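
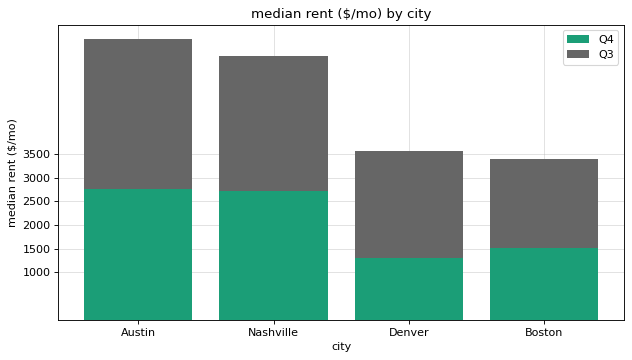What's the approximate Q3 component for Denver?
Q3 top ≈ 3500, bottom ≈ 1500; segment ≈ 2000.

≈ 2000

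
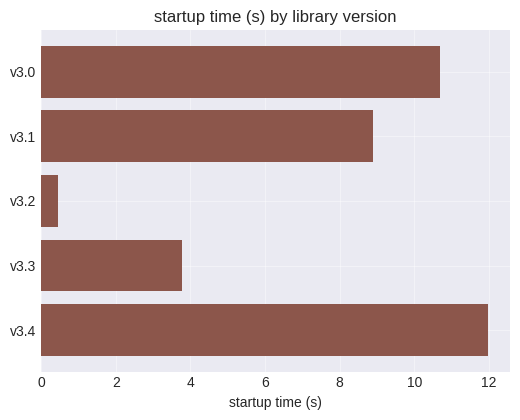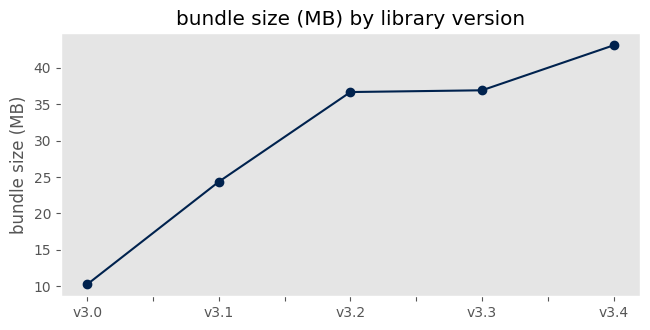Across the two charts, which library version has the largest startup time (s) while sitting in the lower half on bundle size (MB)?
v3.0

Chart 2 median bundle size (MB) ≈ 35; below-median library versions: v3.0, v3.1. Among those, v3.0 has the highest startup time (s) (≈ 10).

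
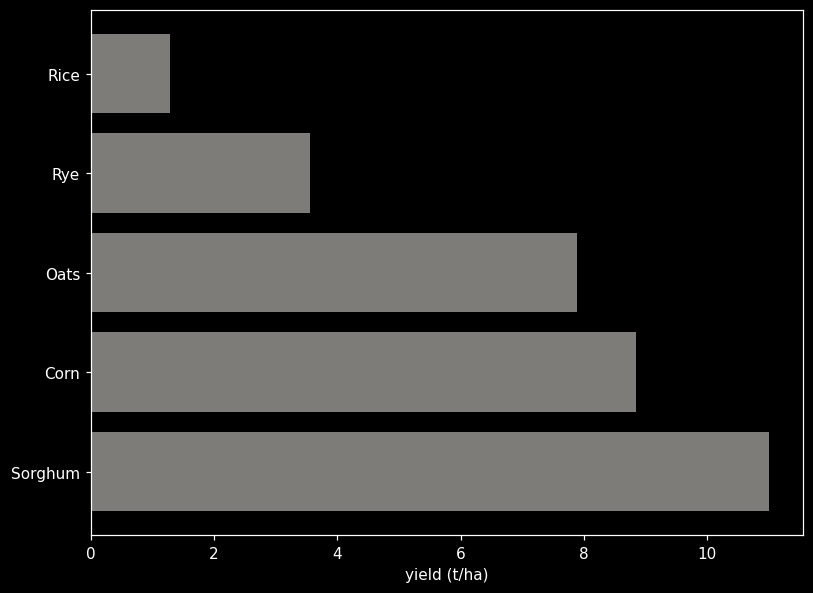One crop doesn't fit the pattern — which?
Rice

Rice ≈ 1; the rest sit between ≈ 4 and ≈ 11.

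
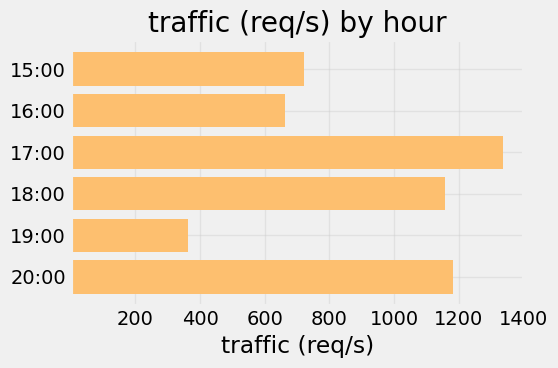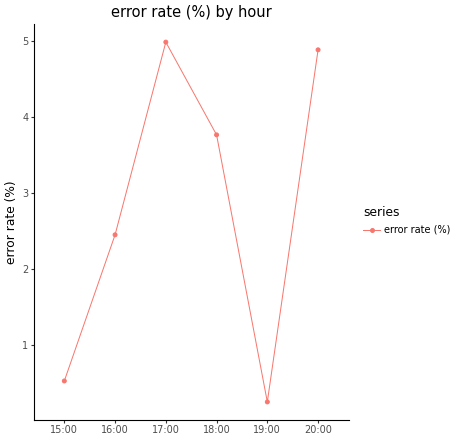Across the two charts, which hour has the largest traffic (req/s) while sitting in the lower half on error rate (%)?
Chart 2 median error rate (%) ≈ 3; below-median hours: 15:00, 16:00, 19:00. Among those, 15:00 has the highest traffic (req/s) (≈ 800).

15:00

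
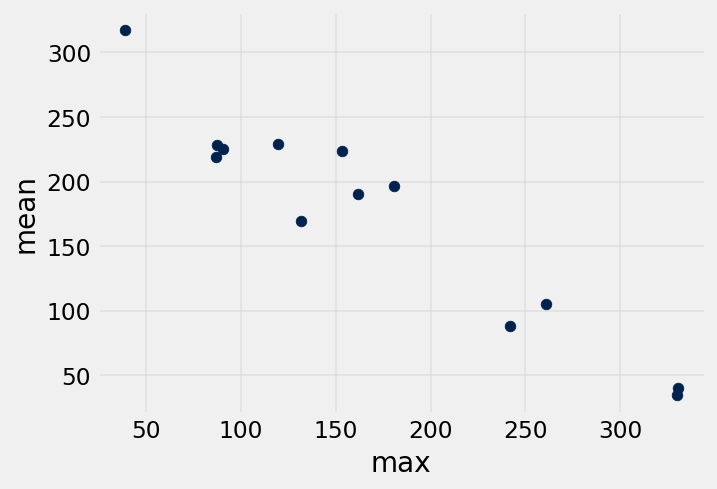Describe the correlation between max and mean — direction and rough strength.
negative, strong

Points are negatively correlated; strong (|r| ≈ 1.0).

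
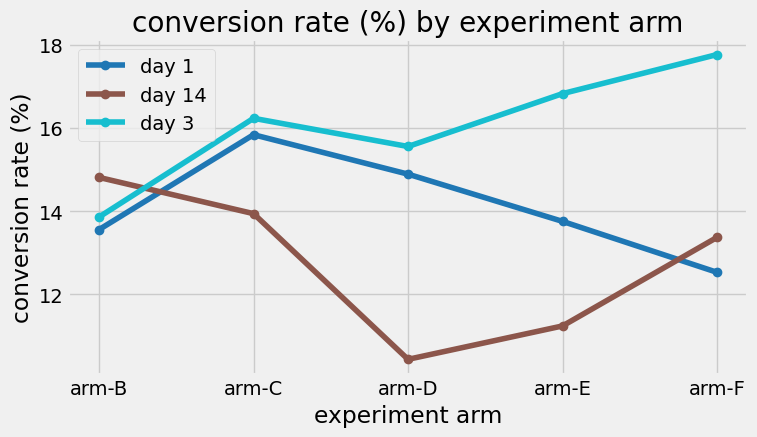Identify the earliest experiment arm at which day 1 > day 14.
arm-C

arm-B: day 1 ≈ 14 vs day 14 ≈ 15 (not yet); arm-C: day 1 ≈ 16 vs day 14 ≈ 14 (first crossover).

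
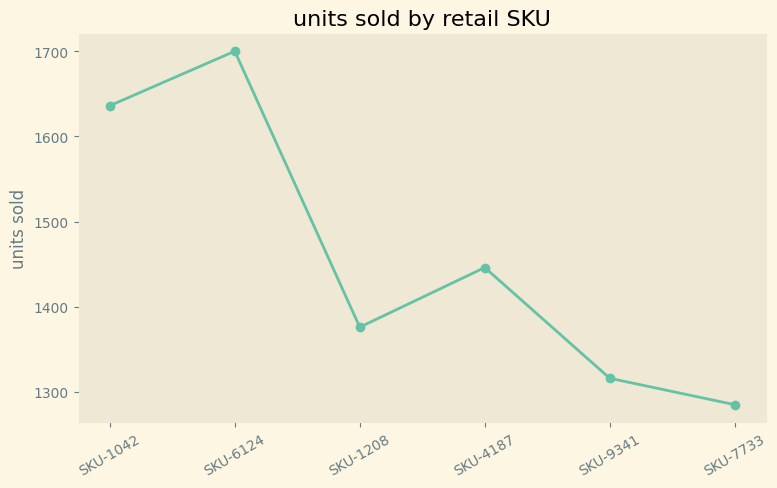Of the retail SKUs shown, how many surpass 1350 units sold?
Above 1350: SKU-1042, SKU-6124, SKU-1208, SKU-4187.

4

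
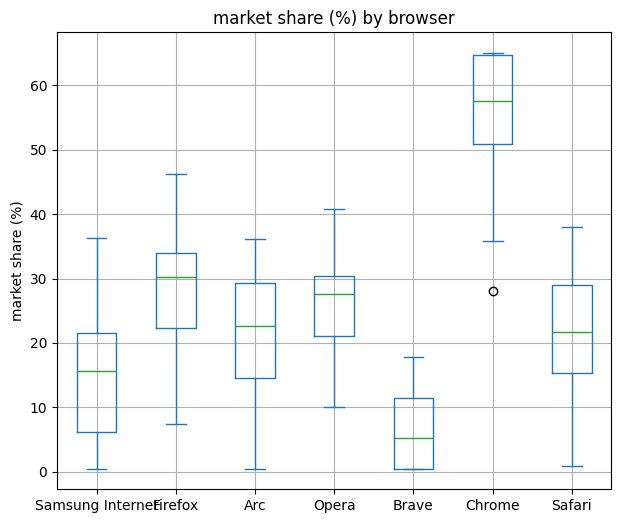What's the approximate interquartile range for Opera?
Q3 ≈ 30, Q1 ≈ 20; IQR ≈ 10.

≈ 10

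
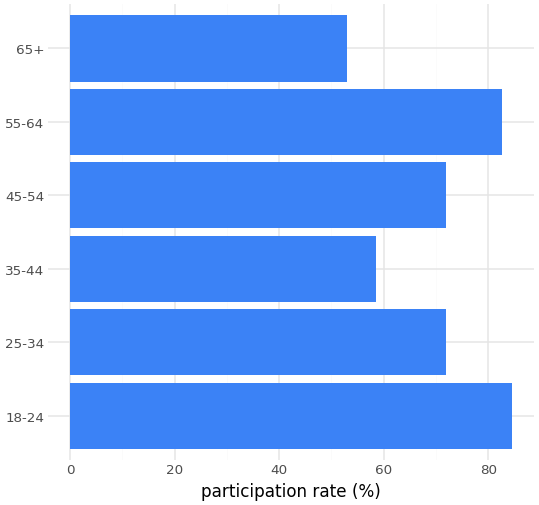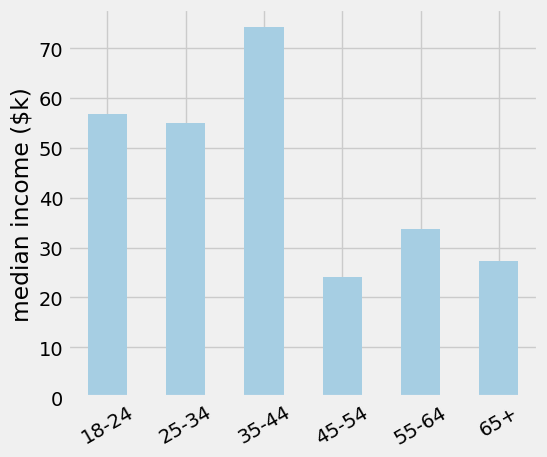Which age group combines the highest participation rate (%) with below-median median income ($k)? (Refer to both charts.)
55-64

Chart 2 median median income ($k) ≈ 40; below-median age groups: 45-54, 55-64, 65+. Among those, 55-64 has the highest participation rate (%) (≈ 80).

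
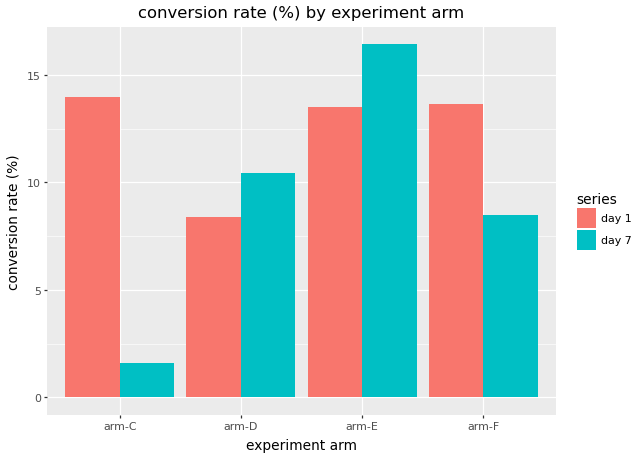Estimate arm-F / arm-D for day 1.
arm-F ≈ 14, arm-D ≈ 8; 14/8 ≈ 1.75.

≈ 1.75×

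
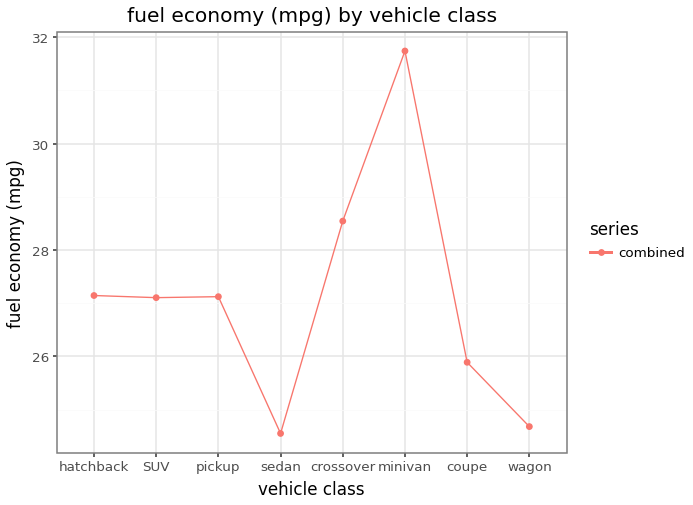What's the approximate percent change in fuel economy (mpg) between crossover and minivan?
crossover ≈ 29, minivan ≈ 32; (32 − 29) / 29 ≈ +10.3%.

≈ +10.3%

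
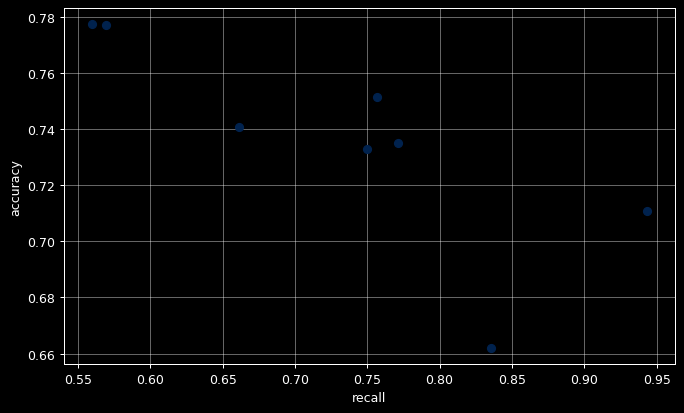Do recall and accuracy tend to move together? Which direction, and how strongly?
Points are negatively correlated; strong (|r| ≈ 0.8).

negative, strong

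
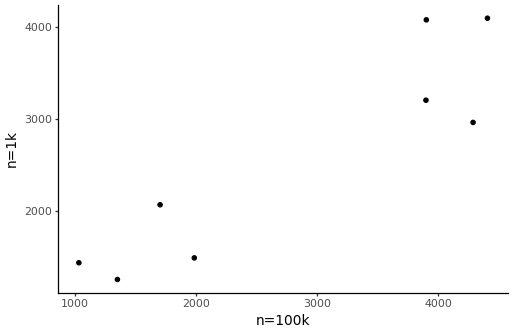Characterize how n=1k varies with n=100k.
positive, strong

Points are positively correlated; strong (|r| ≈ 0.9).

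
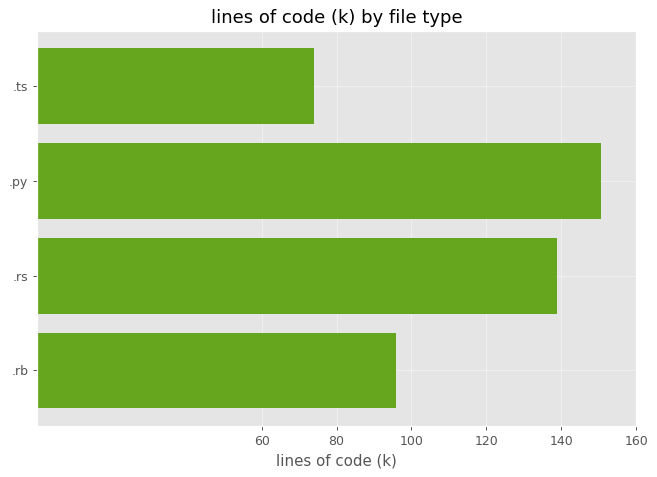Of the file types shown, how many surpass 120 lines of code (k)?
2

Above 120: .py, .rs.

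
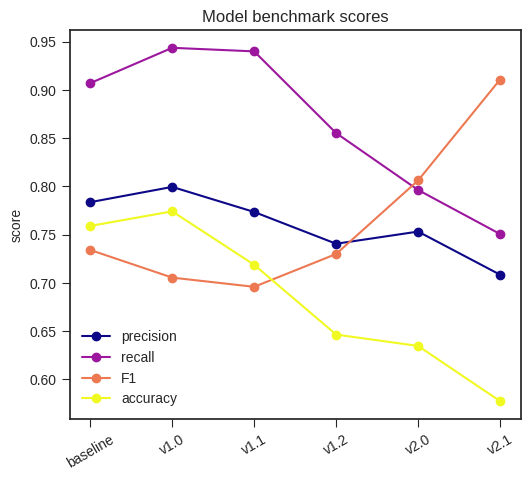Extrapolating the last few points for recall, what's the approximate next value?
≈ 0.7

Last three: 0.85, 0.80, 0.75 → slope ≈ -0.05/step → next ≈ 0.7.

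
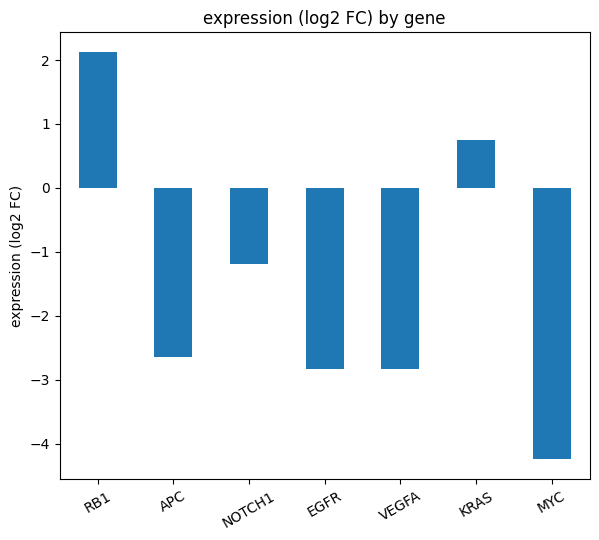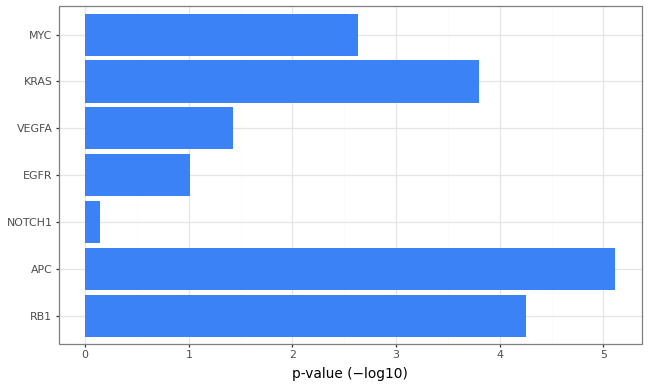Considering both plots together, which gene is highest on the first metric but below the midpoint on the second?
Chart 2 median p-value (−log10) ≈ 2.5; below-median genes: NOTCH1, EGFR, VEGFA. Among those, NOTCH1 has the highest expression (log2 FC) (≈ -1.2).

NOTCH1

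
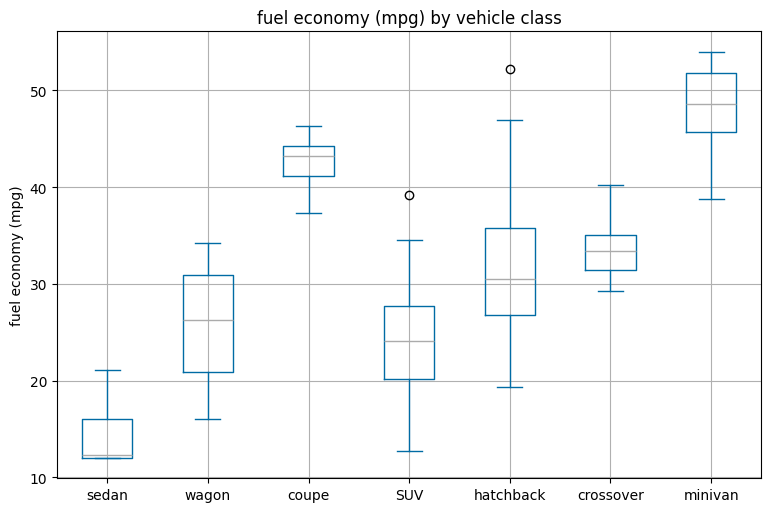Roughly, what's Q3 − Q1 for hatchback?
Q3 ≈ 35, Q1 ≈ 25; IQR ≈ 10.

≈ 10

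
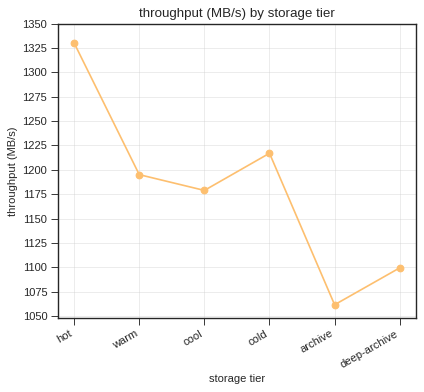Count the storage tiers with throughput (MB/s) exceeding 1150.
4

Above 1150: hot, warm, cool, cold.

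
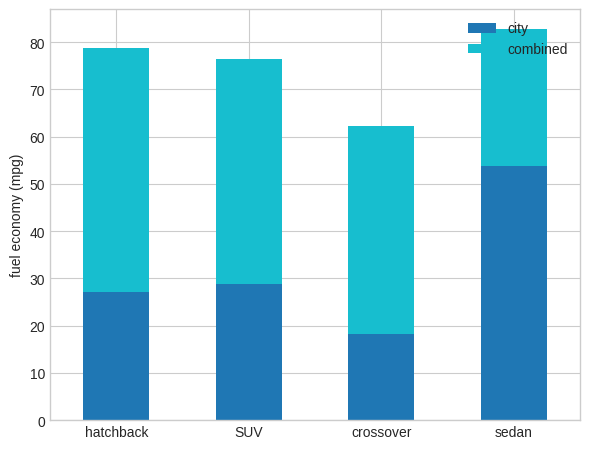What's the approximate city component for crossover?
≈ 20

city top ≈ 20, bottom ≈ 0; segment ≈ 20.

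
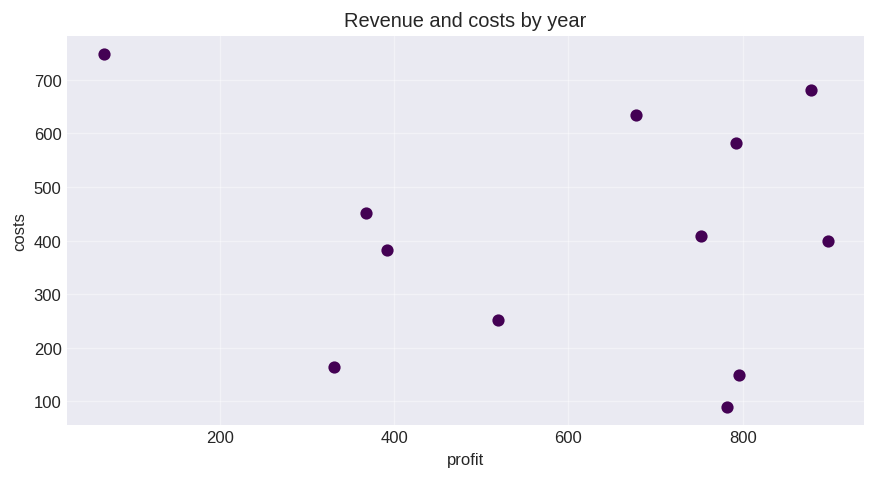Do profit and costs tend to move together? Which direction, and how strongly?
no clear correlation

Points are roughly uncorrelated; weak (|r| ≈ 0.1).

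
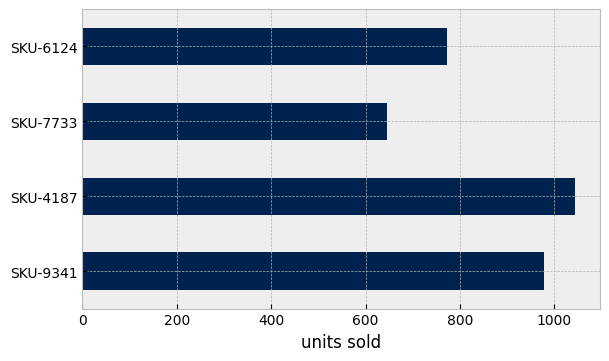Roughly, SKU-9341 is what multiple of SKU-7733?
≈ 1.67×

SKU-9341 ≈ 1000, SKU-7733 ≈ 600; 1000/600 ≈ 1.67.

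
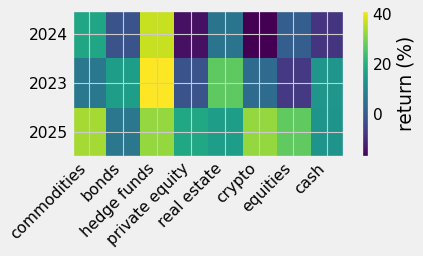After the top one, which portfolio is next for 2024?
Top 3 for 2024: hedge funds ≈ 35, commodities ≈ 20, real estate ≈ 5.

commodities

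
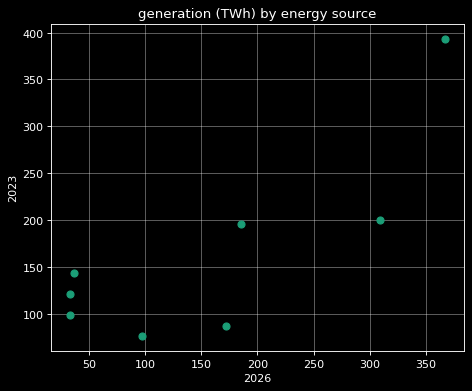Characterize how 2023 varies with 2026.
positive, strong

Points are positively correlated; strong (|r| ≈ 0.8).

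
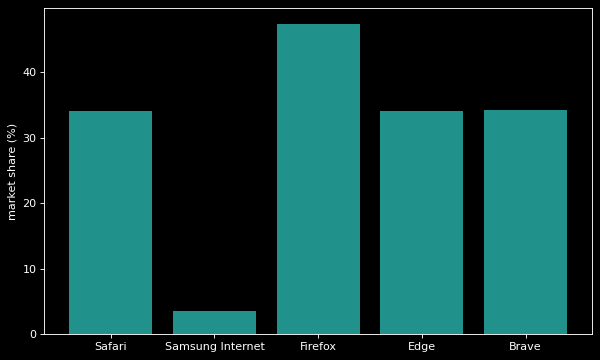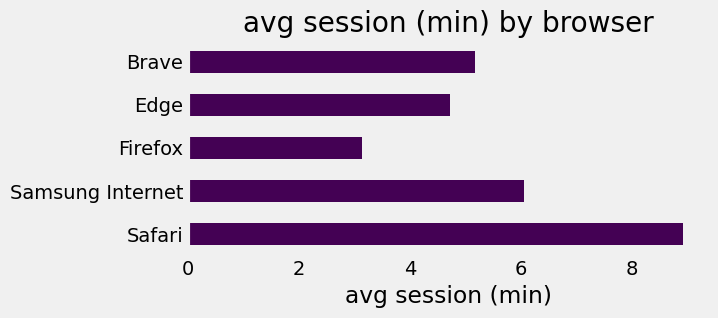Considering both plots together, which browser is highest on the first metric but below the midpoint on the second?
Chart 2 median avg session (min) ≈ 5; below-median browsers: Firefox, Edge. Among those, Firefox has the highest market share (%) (≈ 45).

Firefox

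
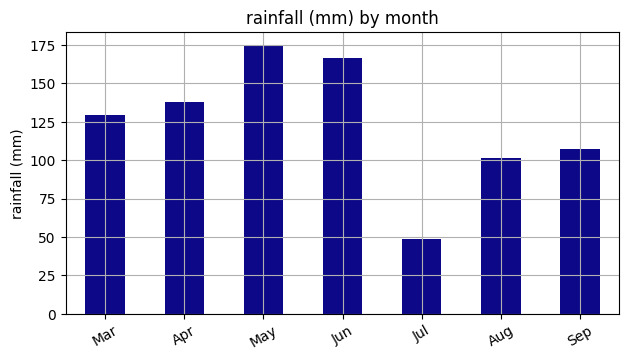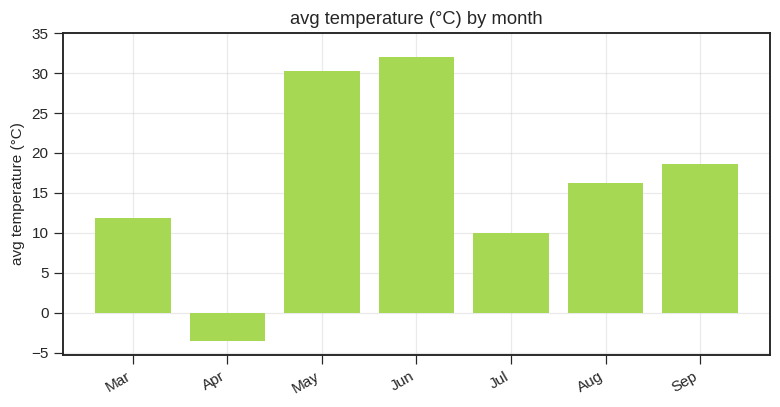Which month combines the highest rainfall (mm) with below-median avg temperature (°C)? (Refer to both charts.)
Chart 2 median avg temperature (°C) ≈ 15; below-median months: Mar, Apr, Jul. Among those, Apr has the highest rainfall (mm) (≈ 140).

Apr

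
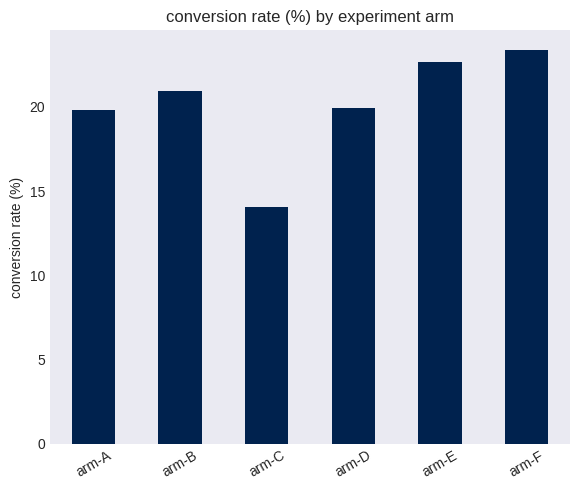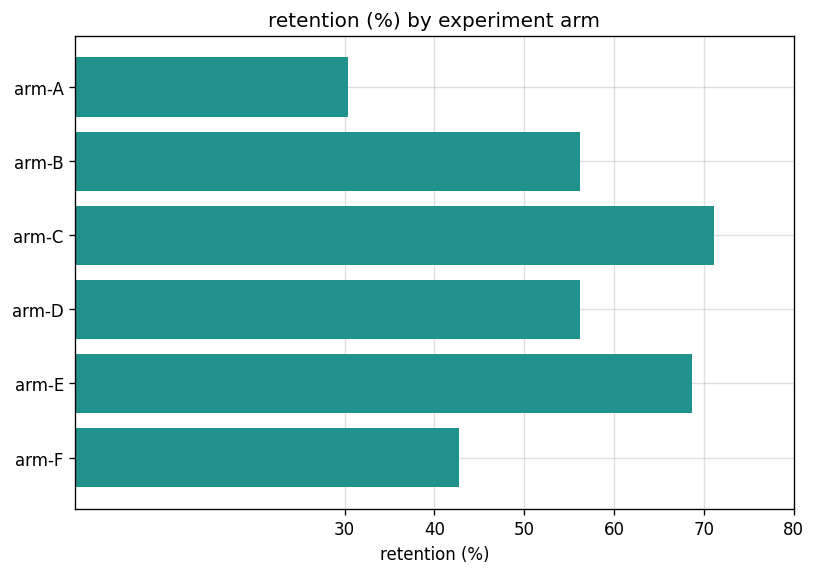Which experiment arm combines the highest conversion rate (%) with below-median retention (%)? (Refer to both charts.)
arm-F

Chart 2 median retention (%) ≈ 60; below-median experiment arms: arm-A, arm-D, arm-F. Among those, arm-F has the highest conversion rate (%) (≈ 25).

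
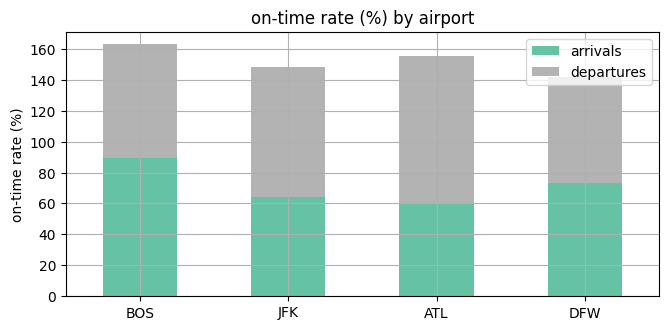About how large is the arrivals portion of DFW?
arrivals top ≈ 80, bottom ≈ 0; segment ≈ 80.

≈ 80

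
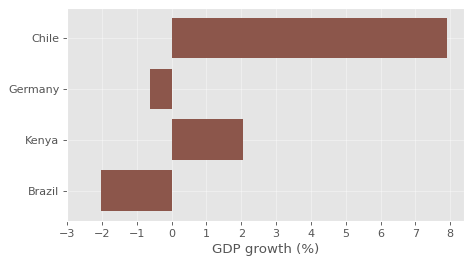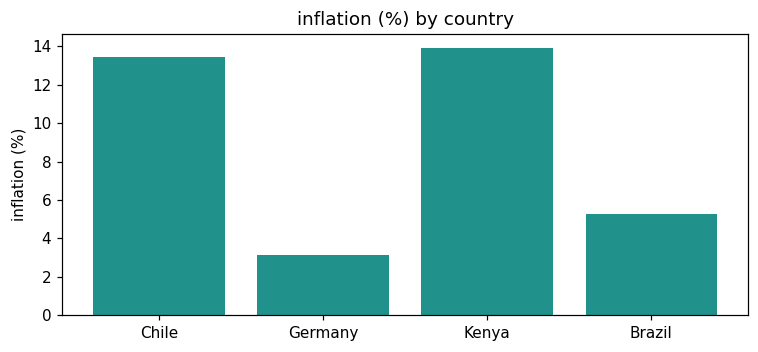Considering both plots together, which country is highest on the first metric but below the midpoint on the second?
Germany

Chart 2 median inflation (%) ≈ 10; below-median countries: Germany, Brazil. Among those, Germany has the highest GDP growth (%) (≈ -1).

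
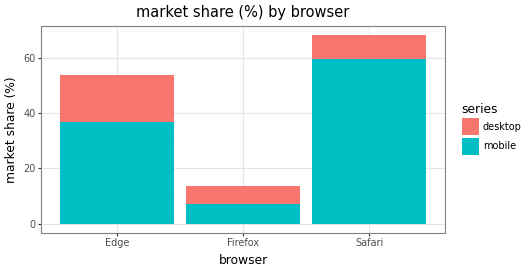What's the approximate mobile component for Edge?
≈ 40

mobile top ≈ 40, bottom ≈ 0; segment ≈ 40.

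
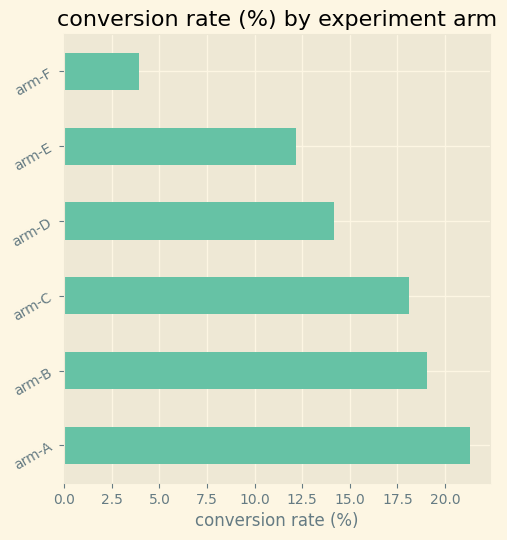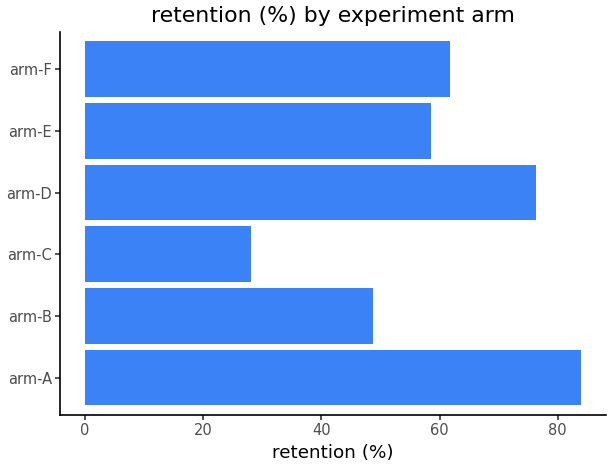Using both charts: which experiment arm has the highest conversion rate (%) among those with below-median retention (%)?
Chart 2 median retention (%) ≈ 60; below-median experiment arms: arm-B, arm-C, arm-E. Among those, arm-B has the highest conversion rate (%) (≈ 20).

arm-B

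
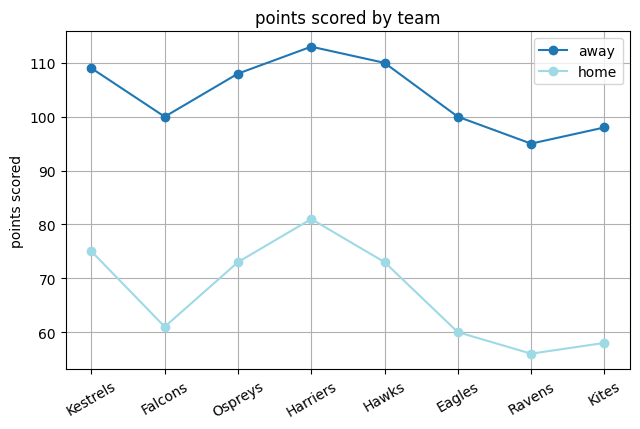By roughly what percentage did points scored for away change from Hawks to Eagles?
≈ -9.1%

Hawks ≈ 110, Eagles ≈ 100; (100 − 110) / 110 ≈ -9.1%.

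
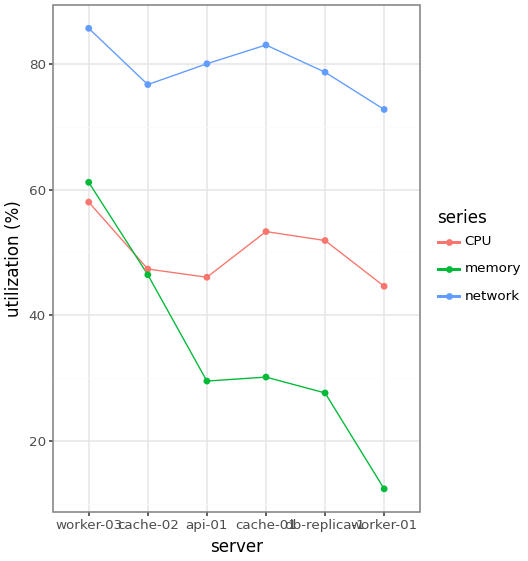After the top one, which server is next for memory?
Top 3 for memory: worker-03 ≈ 60, cache-02 ≈ 50, cache-01 ≈ 30.

cache-02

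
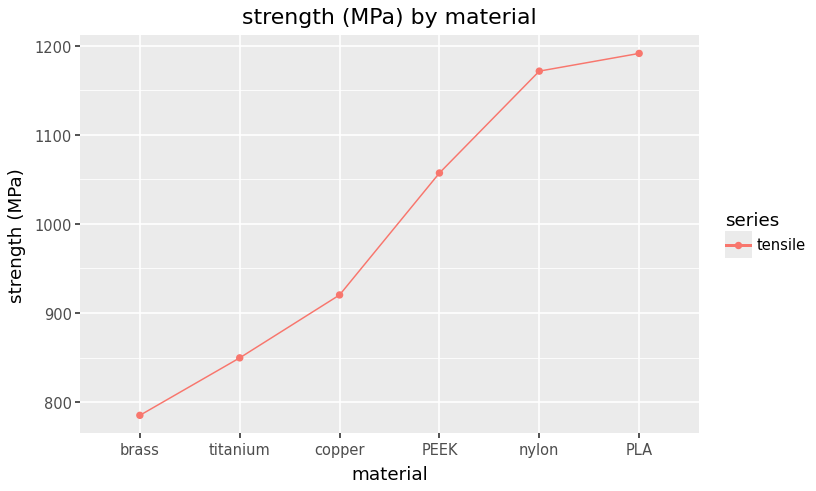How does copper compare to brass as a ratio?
≈ 1.12×

copper ≈ 900, brass ≈ 800; 900/800 ≈ 1.12.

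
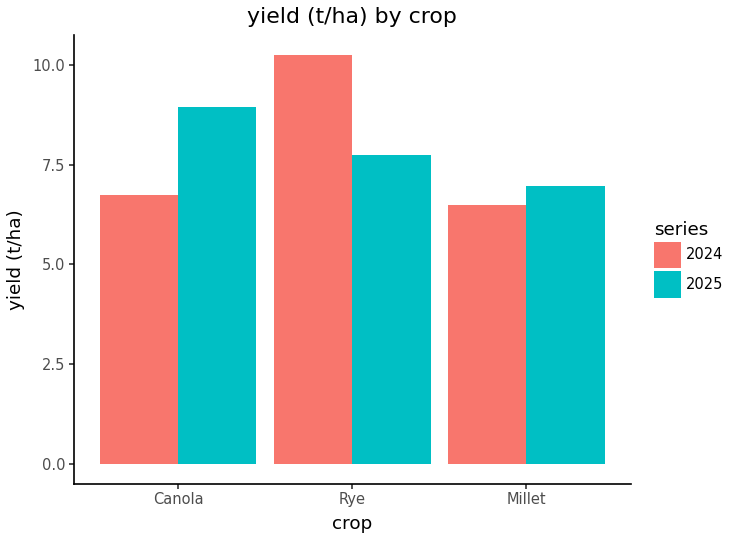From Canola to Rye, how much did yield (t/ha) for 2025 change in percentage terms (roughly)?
Canola ≈ 9, Rye ≈ 8; (8 − 9) / 9 ≈ -11.1%.

≈ -11.1%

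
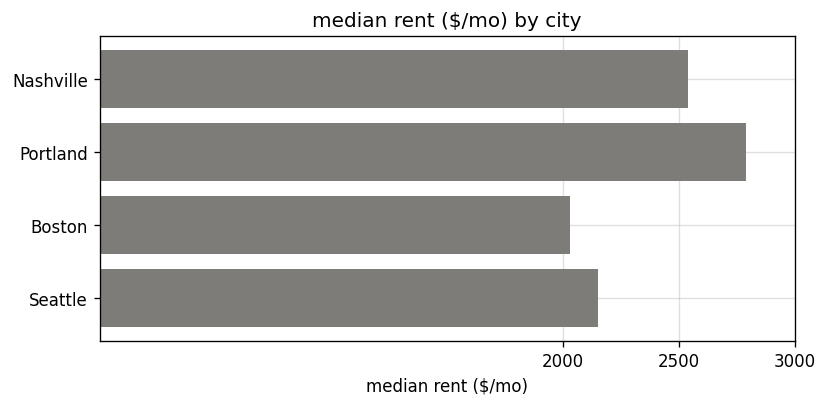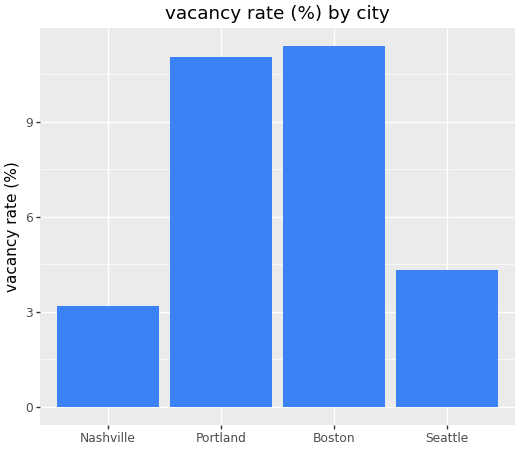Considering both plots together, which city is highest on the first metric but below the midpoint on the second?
Chart 2 median vacancy rate (%) ≈ 8; below-median cities: Nashville, Seattle. Among those, Nashville has the highest median rent ($/mo) (≈ 2500).

Nashville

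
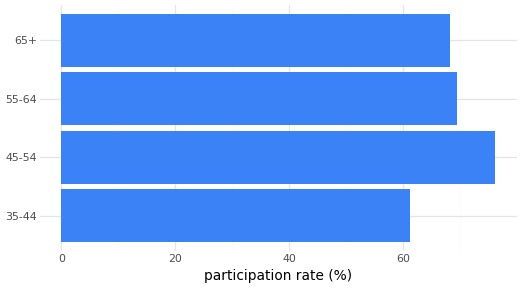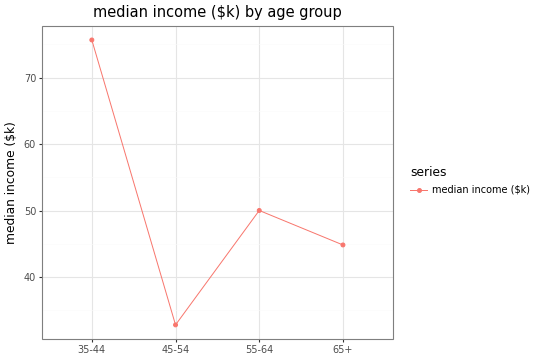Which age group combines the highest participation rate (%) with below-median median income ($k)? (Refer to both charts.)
45-54

Chart 2 median median income ($k) ≈ 50; below-median age groups: 45-54, 65+. Among those, 45-54 has the highest participation rate (%) (≈ 80).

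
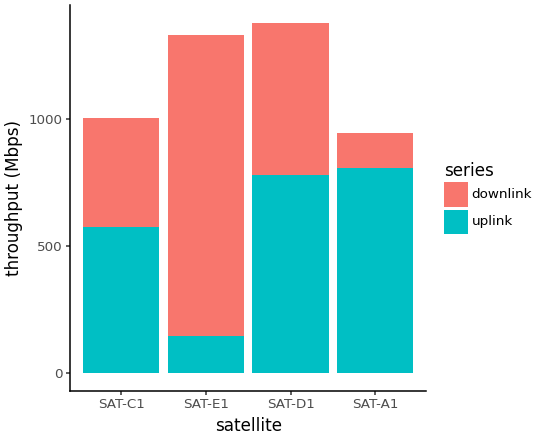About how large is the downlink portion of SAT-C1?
≈ 400

downlink top ≈ 1000, bottom ≈ 600; segment ≈ 400.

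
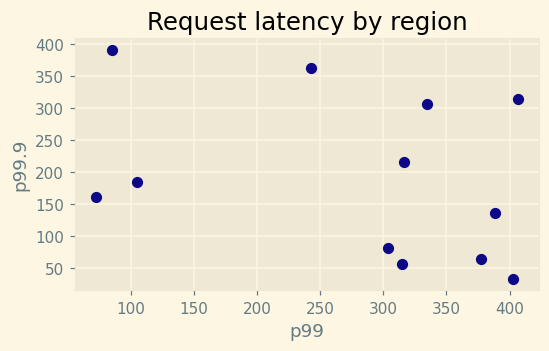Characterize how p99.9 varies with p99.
negative, weak

Points are negatively correlated; weak (|r| ≈ 0.3).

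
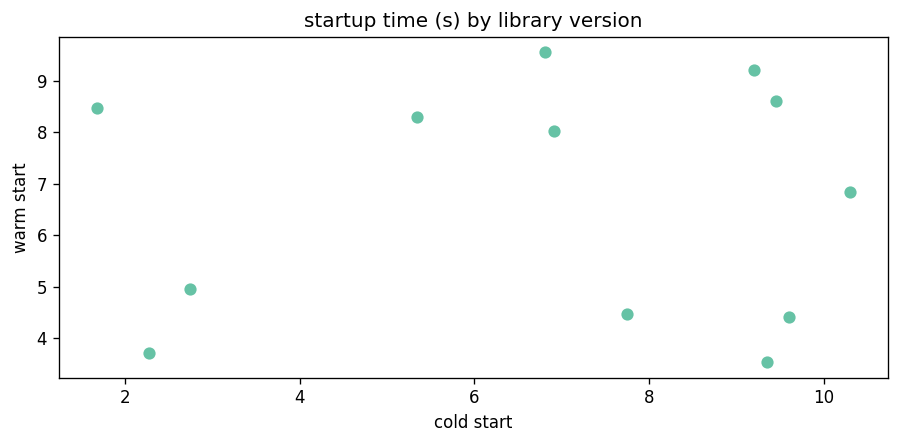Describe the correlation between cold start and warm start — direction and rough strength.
no clear correlation

Points are roughly uncorrelated; weak (|r| ≈ 0.1).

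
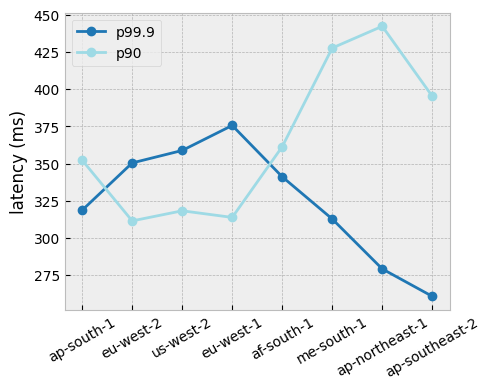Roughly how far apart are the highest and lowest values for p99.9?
≈ 120

Max eu-west-1 ≈ 380, min ap-southeast-2 ≈ 260; range ≈ 120.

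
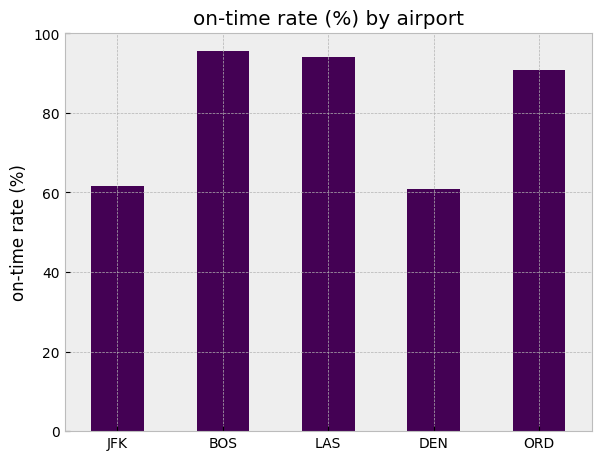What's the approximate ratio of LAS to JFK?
≈ 1.5×

LAS ≈ 90, JFK ≈ 60; 90/60 ≈ 1.5.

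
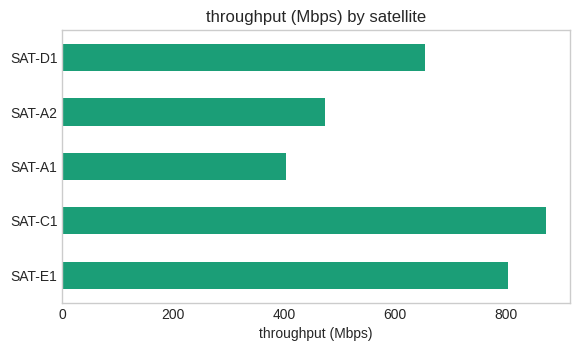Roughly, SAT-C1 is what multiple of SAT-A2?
SAT-C1 ≈ 900, SAT-A2 ≈ 500; 900/500 ≈ 1.8.

≈ 1.8×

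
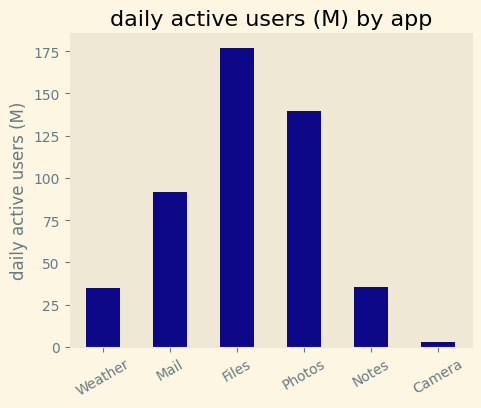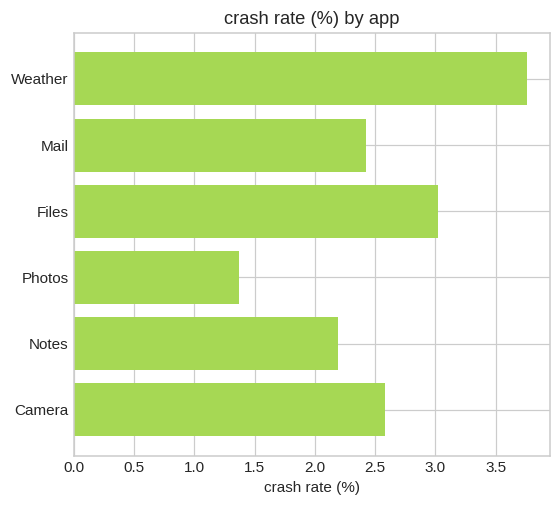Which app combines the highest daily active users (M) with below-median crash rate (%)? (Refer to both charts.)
Photos

Chart 2 median crash rate (%) ≈ 2.5; below-median apps: Mail, Photos, Notes. Among those, Photos has the highest daily active users (M) (≈ 140).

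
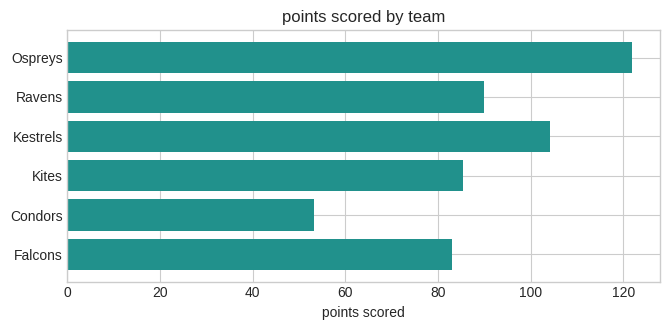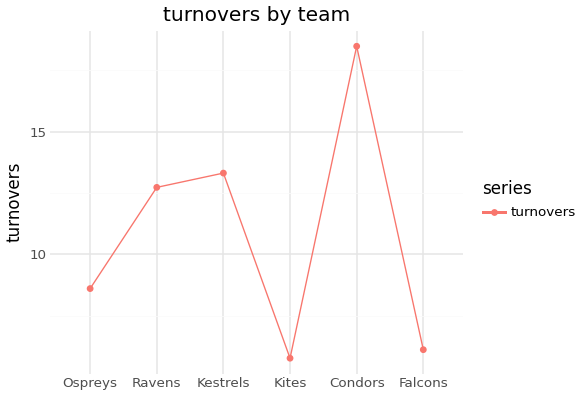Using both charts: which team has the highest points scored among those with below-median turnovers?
Chart 2 median turnovers ≈ 10; below-median teams: Ospreys, Kites, Falcons. Among those, Ospreys has the highest points scored (≈ 120).

Ospreys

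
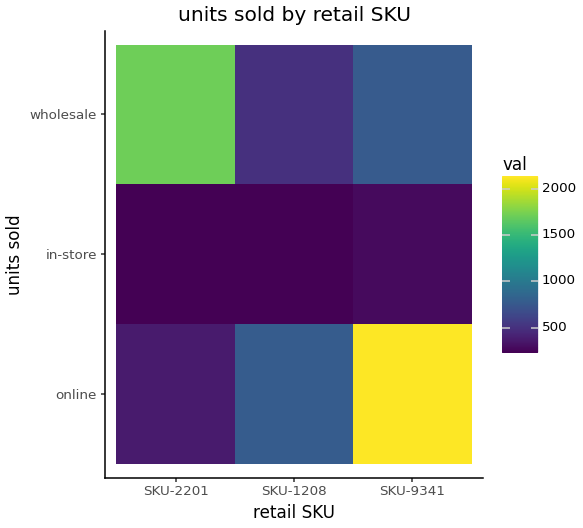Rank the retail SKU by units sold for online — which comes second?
Top 3 for online: SKU-9341 ≈ 2200, SKU-1208 ≈ 800, SKU-2201 ≈ 400.

SKU-1208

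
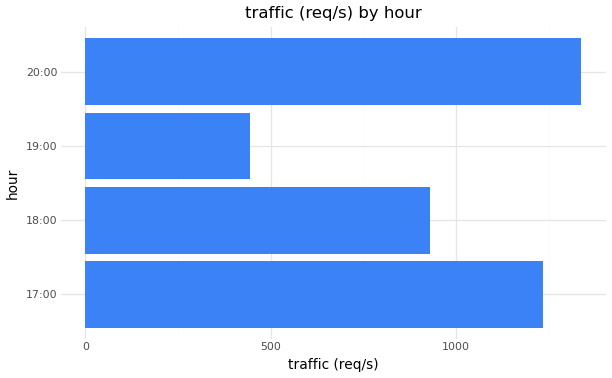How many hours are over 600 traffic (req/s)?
Above 600: 17:00, 18:00, 20:00.

3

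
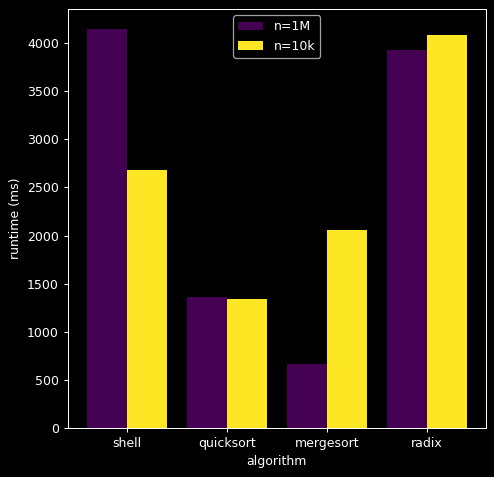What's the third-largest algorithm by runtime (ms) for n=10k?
mergesort

Top 4 for n=10k: radix ≈ 4000, shell ≈ 2500, mergesort ≈ 2000, quicksort ≈ 1500.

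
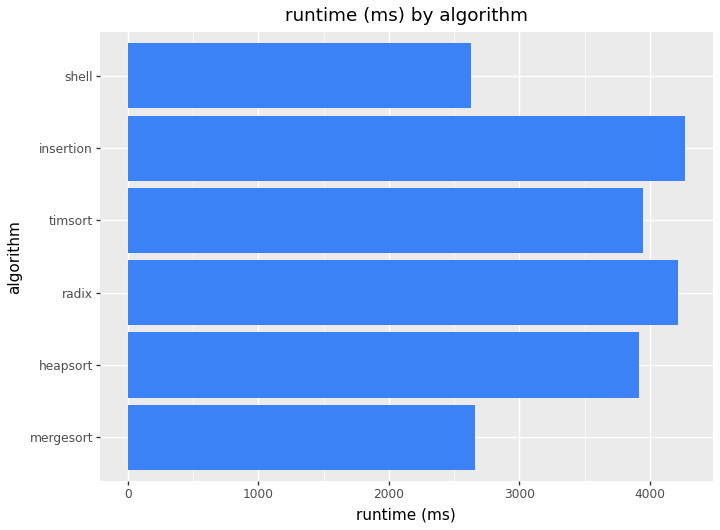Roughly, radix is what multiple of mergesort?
radix ≈ 4000, mergesort ≈ 2500; 4000/2500 ≈ 1.6.

≈ 1.6×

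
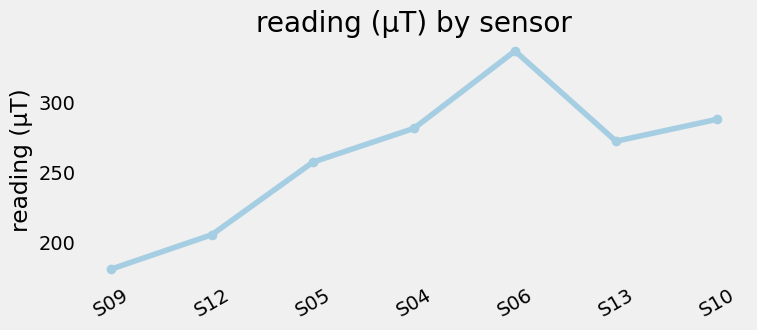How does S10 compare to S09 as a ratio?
S10 ≈ 280, S09 ≈ 180; 280/180 ≈ 1.56.

≈ 1.56×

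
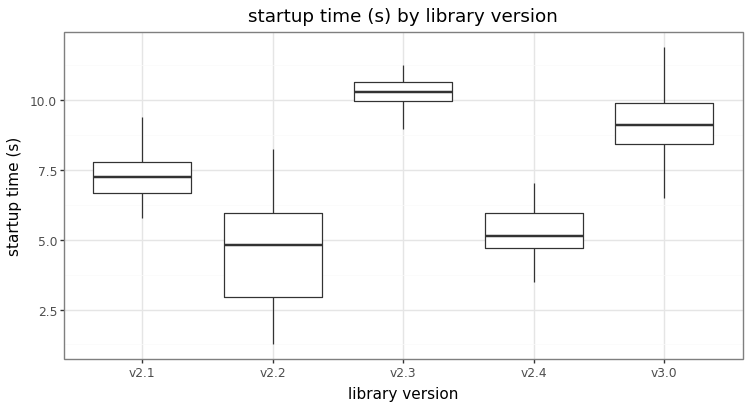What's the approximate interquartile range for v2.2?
Q3 ≈ 6.0, Q1 ≈ 3.0; IQR ≈ 3.0.

≈ 3.0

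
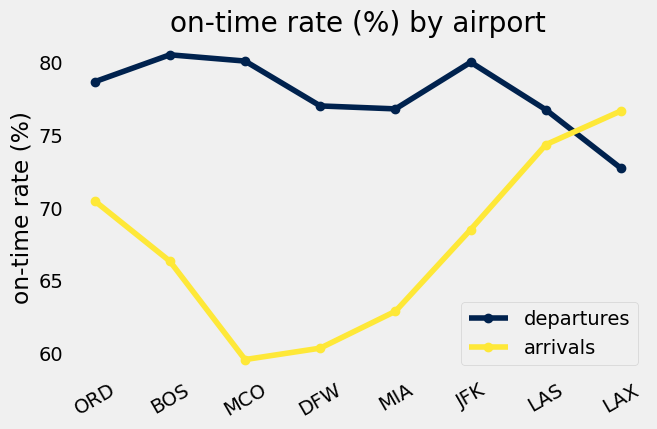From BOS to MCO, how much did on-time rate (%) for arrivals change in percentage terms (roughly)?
≈ -9.1%

BOS ≈ 66, MCO ≈ 60; (60 − 66) / 66 ≈ -9.1%.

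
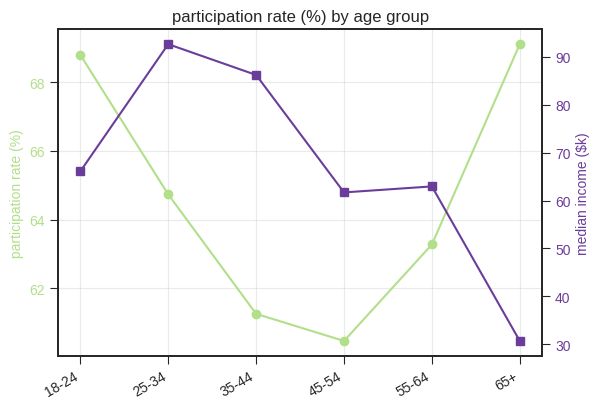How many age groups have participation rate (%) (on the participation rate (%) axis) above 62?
Above 62: 18-24, 25-34, 55-64, 65+.

4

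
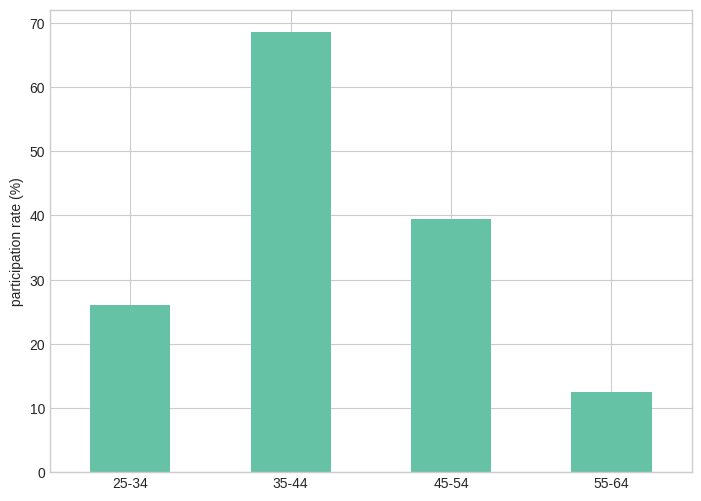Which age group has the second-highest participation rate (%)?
Top 3: 35-44 ≈ 70, 45-54 ≈ 40, 25-34 ≈ 30.

45-54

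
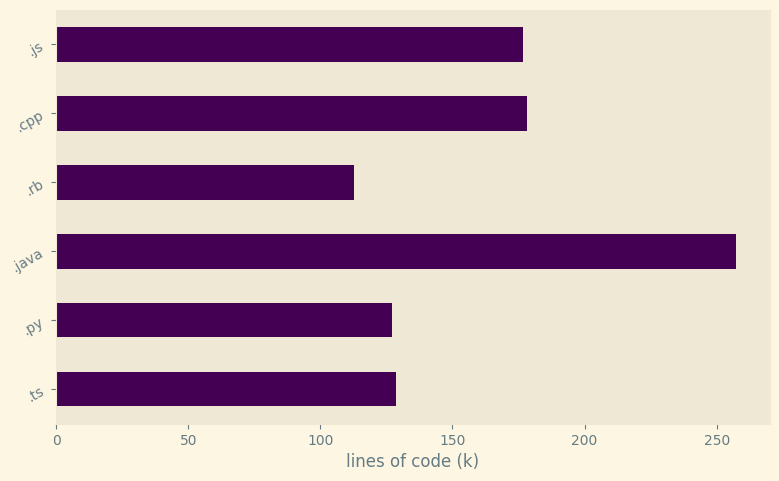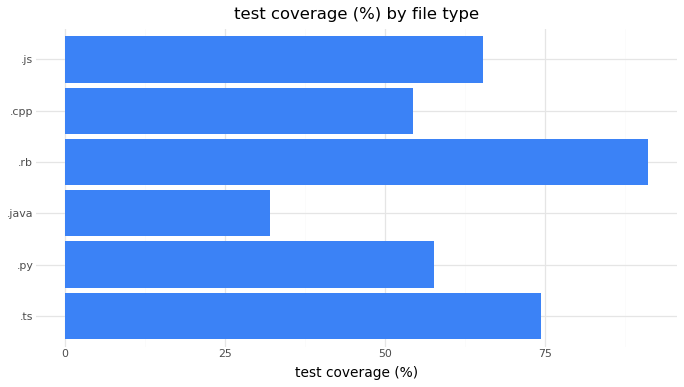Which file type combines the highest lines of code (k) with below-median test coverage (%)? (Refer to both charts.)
Chart 2 median test coverage (%) ≈ 60; below-median file types: .py, .java, .cpp. Among those, .java has the highest lines of code (k) (≈ 250).

.java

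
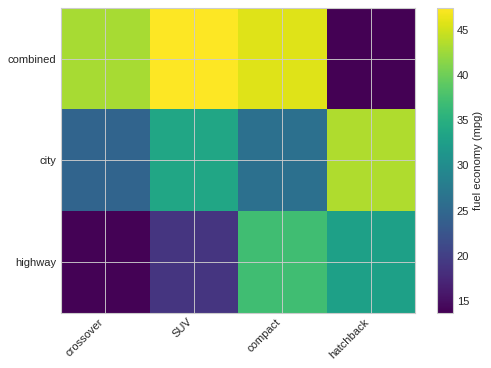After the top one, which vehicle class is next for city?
SUV

Top 3 for city: hatchback ≈ 45, SUV ≈ 35, compact ≈ 25.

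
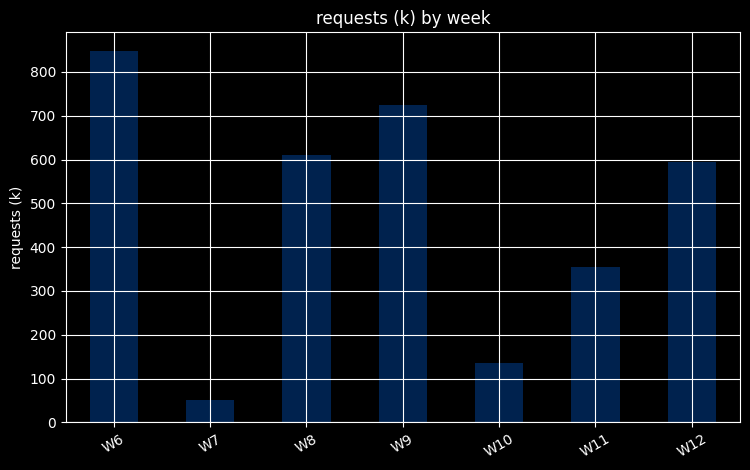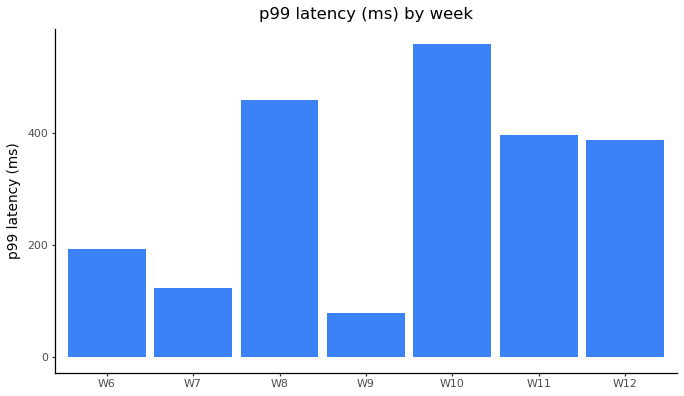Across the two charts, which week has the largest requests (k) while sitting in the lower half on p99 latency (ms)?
Chart 2 median p99 latency (ms) ≈ 400; below-median weeks: W6, W7, W9. Among those, W6 has the highest requests (k) (≈ 800).

W6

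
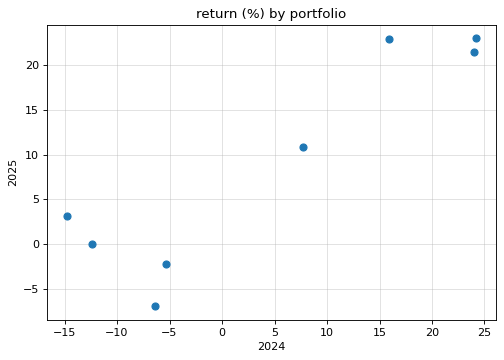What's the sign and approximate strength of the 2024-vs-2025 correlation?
positive, strong

Points are positively correlated; strong (|r| ≈ 0.9).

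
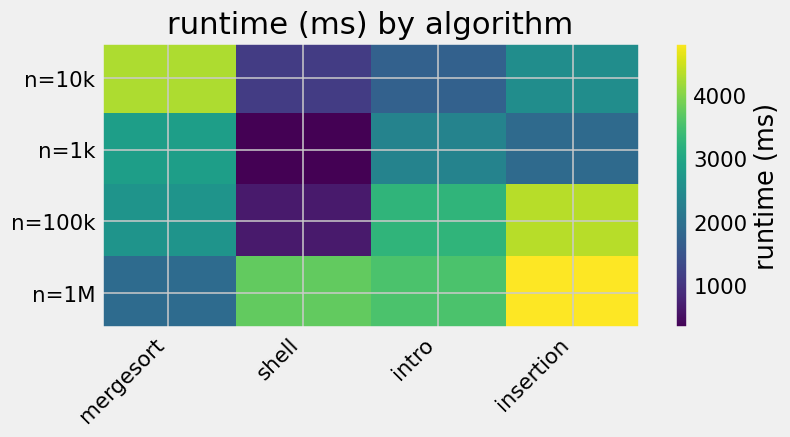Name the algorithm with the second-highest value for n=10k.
insertion

Top 3 for n=10k: mergesort ≈ 4500, insertion ≈ 2500, intro ≈ 1500.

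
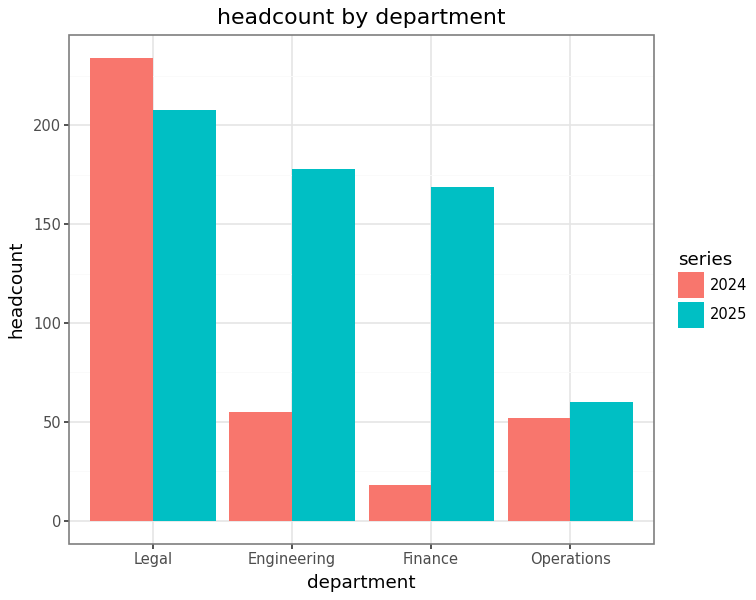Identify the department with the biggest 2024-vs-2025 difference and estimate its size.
Finance, ≈ 140

Finance: 2024 ≈ 20, 2025 ≈ 160 → gap ≈ 140. Next-largest (Engineering) is only ≈ 120.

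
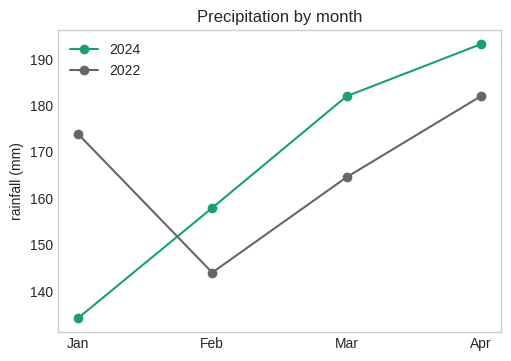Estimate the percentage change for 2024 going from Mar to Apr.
≈ +8.3%

Mar ≈ 180, Apr ≈ 195; (195 − 180) / 180 ≈ +8.3%.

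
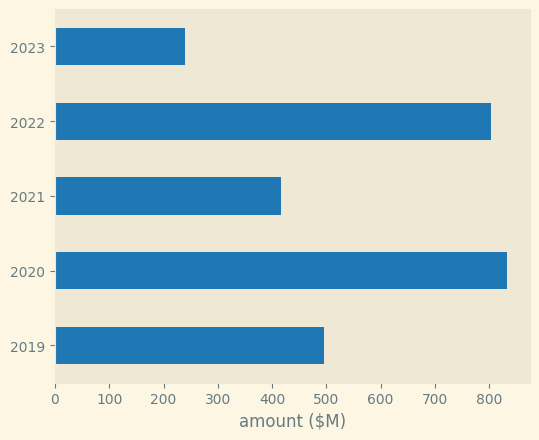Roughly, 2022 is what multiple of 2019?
≈ 1.6×

2022 ≈ 800, 2019 ≈ 500; 800/500 ≈ 1.6.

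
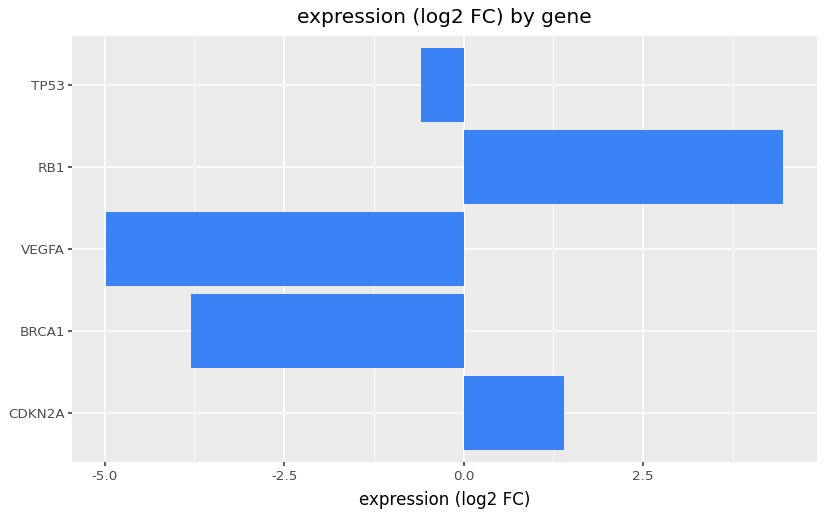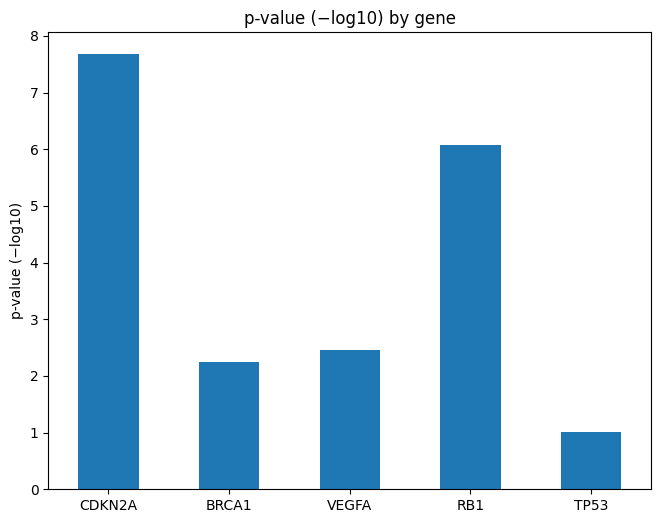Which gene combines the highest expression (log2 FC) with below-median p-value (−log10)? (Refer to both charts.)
TP53

Chart 2 median p-value (−log10) ≈ 2; below-median genes: BRCA1, TP53. Among those, TP53 has the highest expression (log2 FC) (≈ -0.5).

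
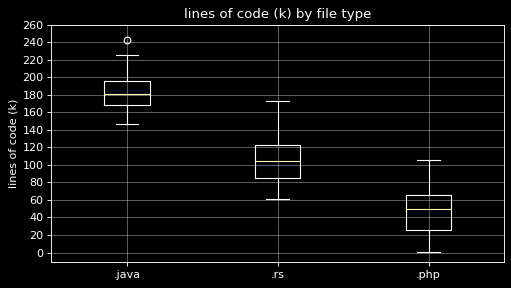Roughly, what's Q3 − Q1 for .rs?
≈ 40

Q3 ≈ 120, Q1 ≈ 80; IQR ≈ 40.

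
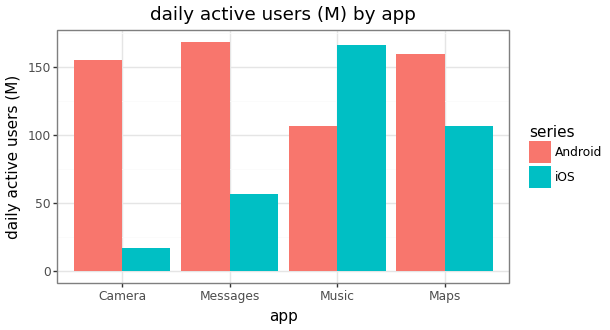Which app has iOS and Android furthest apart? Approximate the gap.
Camera: iOS ≈ 20, Android ≈ 160 → gap ≈ 140. Next-largest (Messages) is only ≈ 100.

Camera, ≈ 140 M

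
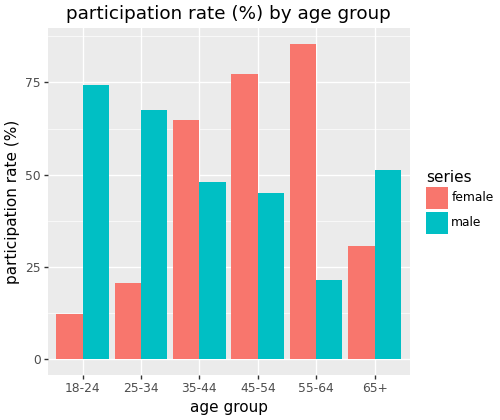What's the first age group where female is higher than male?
25-34: female ≈ 20 vs male ≈ 70 (not yet); 35-44: female ≈ 60 vs male ≈ 50 (first crossover).

35-44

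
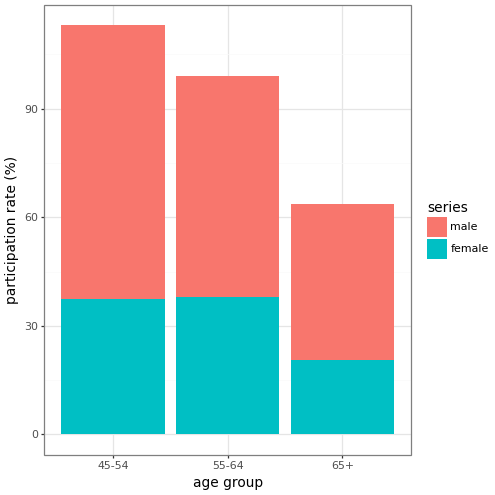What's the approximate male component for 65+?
male top ≈ 60, bottom ≈ 20; segment ≈ 40.

≈ 40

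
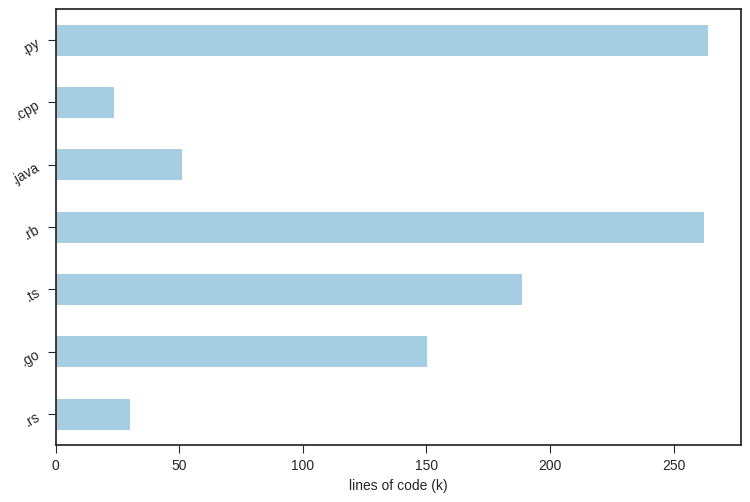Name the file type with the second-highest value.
.rb

Top 3: .py ≈ 275, .rb ≈ 250, .ts ≈ 200.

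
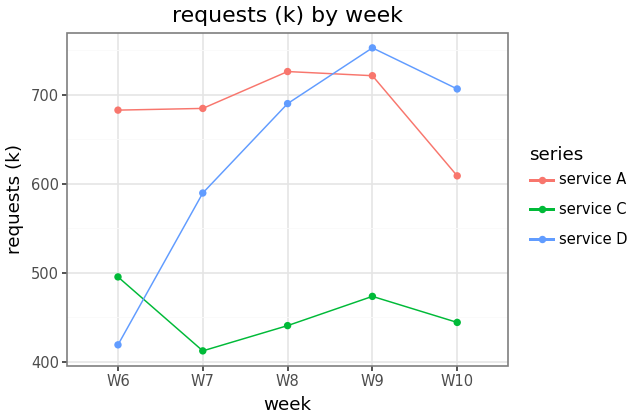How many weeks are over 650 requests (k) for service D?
Above 650: W8, W9, W10.

3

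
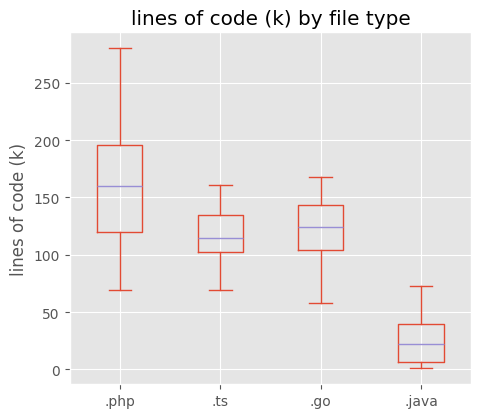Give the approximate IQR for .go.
Q3 ≈ 140, Q1 ≈ 100; IQR ≈ 40.

≈ 40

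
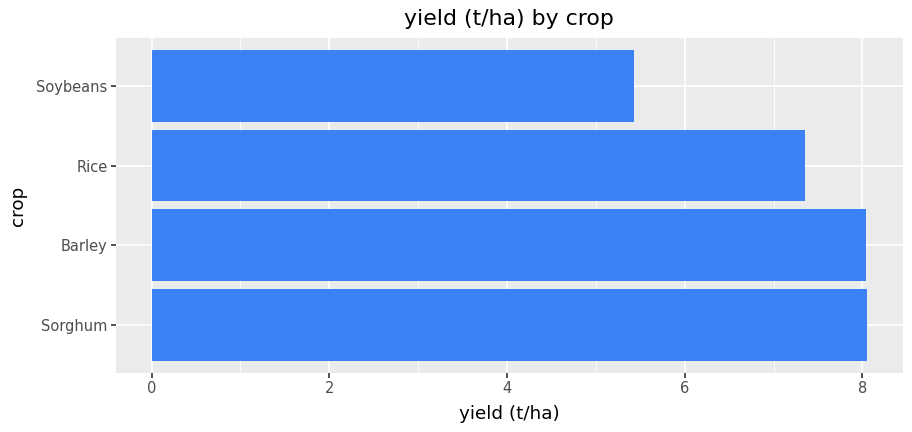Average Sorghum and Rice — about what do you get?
(8 + 7) / 2 ≈ 8.

≈ 8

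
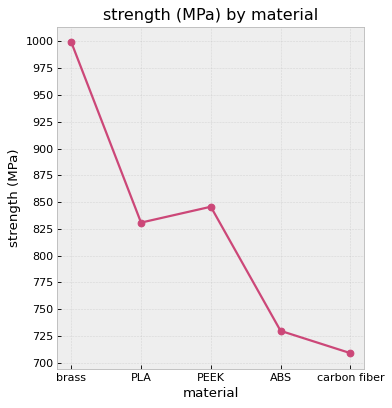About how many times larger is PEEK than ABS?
≈ 1.17×

PEEK ≈ 850, ABS ≈ 725; 850/725 ≈ 1.17.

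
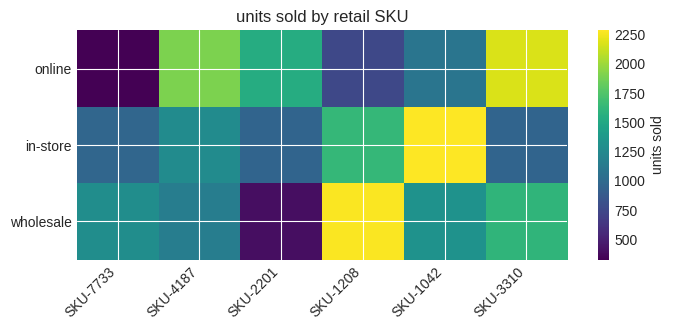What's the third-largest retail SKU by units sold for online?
Top 4 for online: SKU-3310 ≈ 2200, SKU-4187 ≈ 1800, SKU-2201 ≈ 1600, SKU-1042 ≈ 1000.

SKU-2201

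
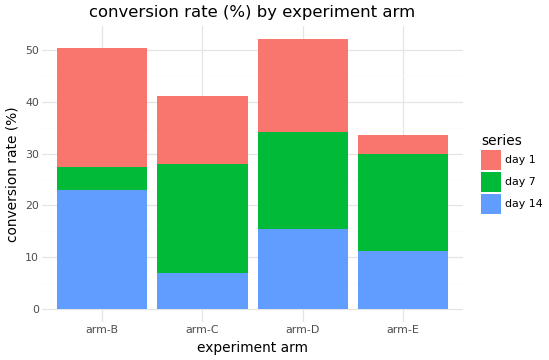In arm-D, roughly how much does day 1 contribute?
≈ 15

day 1 top ≈ 50, bottom ≈ 35; segment ≈ 15.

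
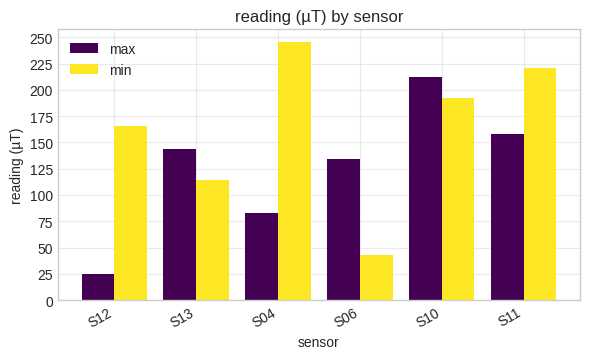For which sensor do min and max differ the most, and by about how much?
S04: min ≈ 250, max ≈ 75 → gap ≈ 175. Next-largest (S12) is only ≈ 150.

S04, ≈ 175 µT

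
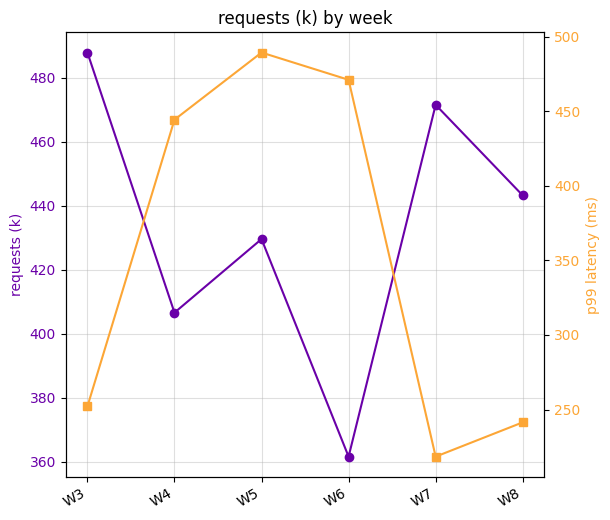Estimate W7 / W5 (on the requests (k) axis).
≈ 1.14×

W7 ≈ 480, W5 ≈ 420; 480/420 ≈ 1.14.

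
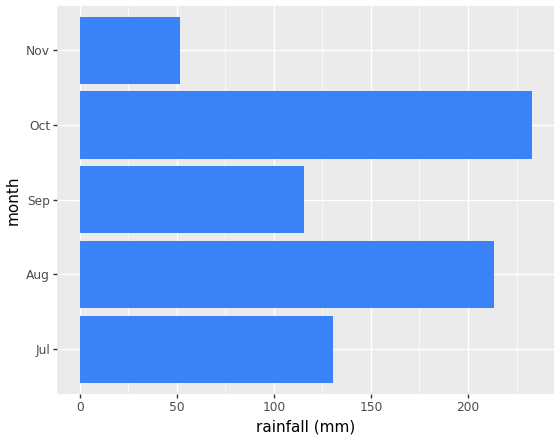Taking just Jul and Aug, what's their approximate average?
(140 + 220) / 2 ≈ 180.

≈ 180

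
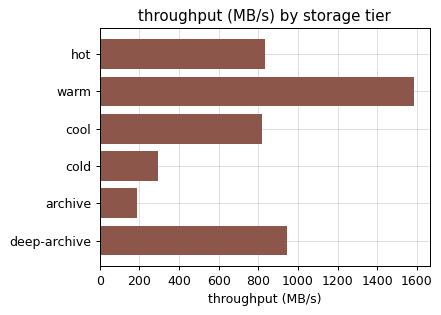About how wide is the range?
Max warm ≈ 1600, min archive ≈ 200; range ≈ 1400.

≈ 1400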